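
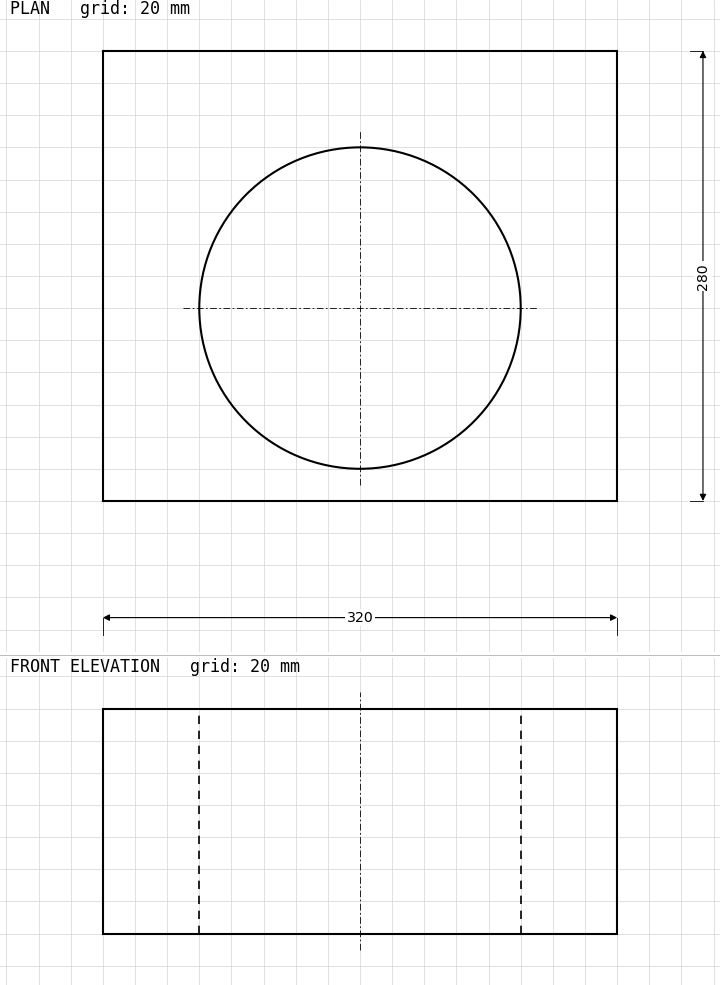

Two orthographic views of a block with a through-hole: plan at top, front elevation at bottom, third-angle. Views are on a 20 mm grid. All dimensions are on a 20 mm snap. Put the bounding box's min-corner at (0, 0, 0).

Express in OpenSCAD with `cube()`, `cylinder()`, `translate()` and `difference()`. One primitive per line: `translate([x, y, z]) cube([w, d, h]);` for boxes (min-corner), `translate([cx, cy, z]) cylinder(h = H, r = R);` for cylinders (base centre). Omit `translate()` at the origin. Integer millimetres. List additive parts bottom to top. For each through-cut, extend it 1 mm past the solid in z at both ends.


difference() {
  cube([320, 280, 140]);
  translate([160, 120, -1]) cylinder(h = 142, r = 100);
}


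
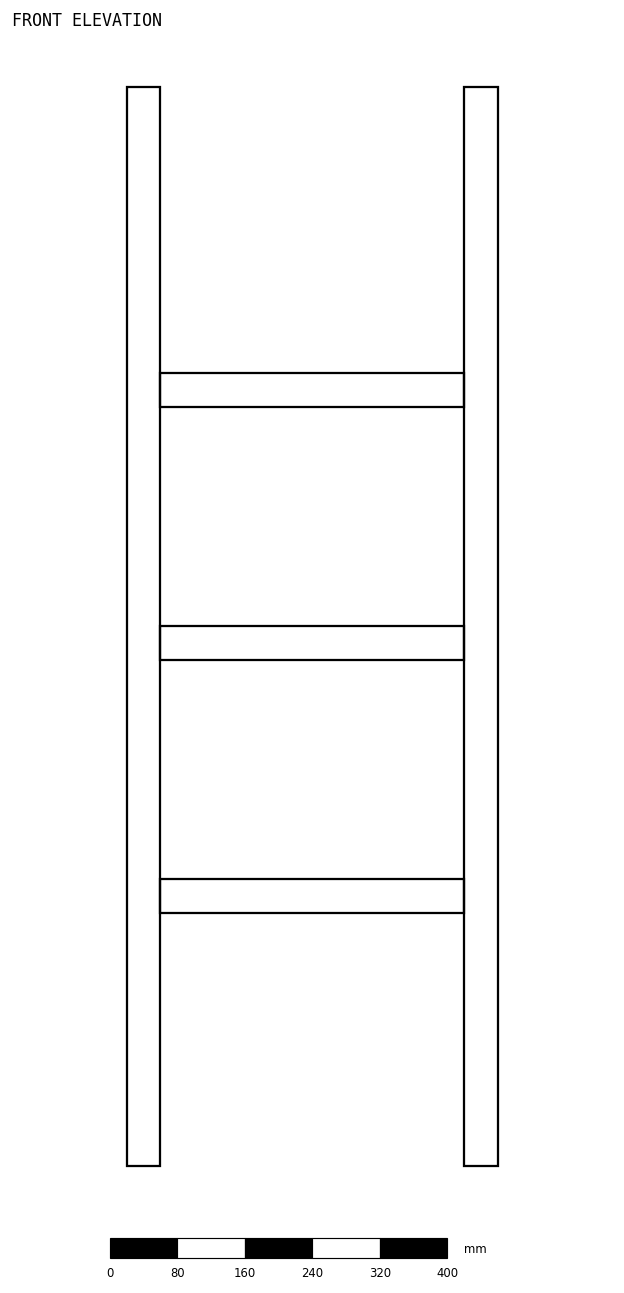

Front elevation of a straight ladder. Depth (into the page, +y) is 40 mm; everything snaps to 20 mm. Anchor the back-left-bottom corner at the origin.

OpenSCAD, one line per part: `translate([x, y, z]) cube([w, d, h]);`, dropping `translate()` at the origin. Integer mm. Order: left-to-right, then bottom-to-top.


cube([40, 40, 1280]);
translate([40, 0, 300]) cube([360, 40, 40]);
translate([40, 0, 600]) cube([360, 40, 40]);
translate([40, 0, 900]) cube([360, 40, 40]);
translate([400, 0, 0]) cube([40, 40, 1280]);


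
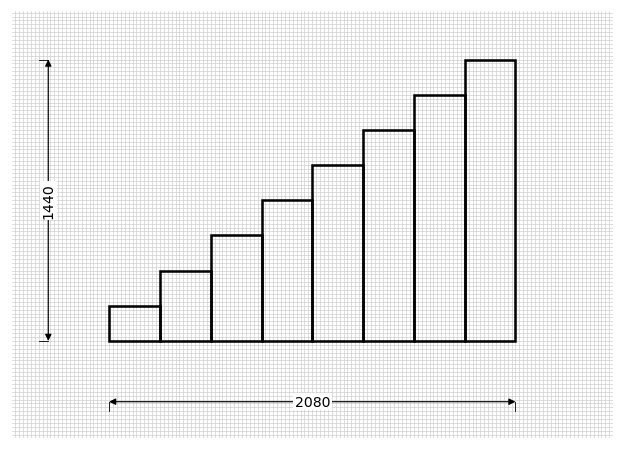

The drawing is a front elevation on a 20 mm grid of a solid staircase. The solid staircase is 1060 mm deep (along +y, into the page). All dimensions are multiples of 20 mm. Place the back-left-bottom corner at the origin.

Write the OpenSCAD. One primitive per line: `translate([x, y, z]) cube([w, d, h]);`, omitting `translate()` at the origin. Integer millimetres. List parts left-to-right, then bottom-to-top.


cube([260, 1060, 180]);
translate([260, 0, 0]) cube([260, 1060, 360]);
translate([520, 0, 0]) cube([260, 1060, 540]);
translate([780, 0, 0]) cube([260, 1060, 720]);
translate([1040, 0, 0]) cube([260, 1060, 900]);
translate([1300, 0, 0]) cube([260, 1060, 1080]);
translate([1560, 0, 0]) cube([260, 1060, 1260]);
translate([1820, 0, 0]) cube([260, 1060, 1440]);


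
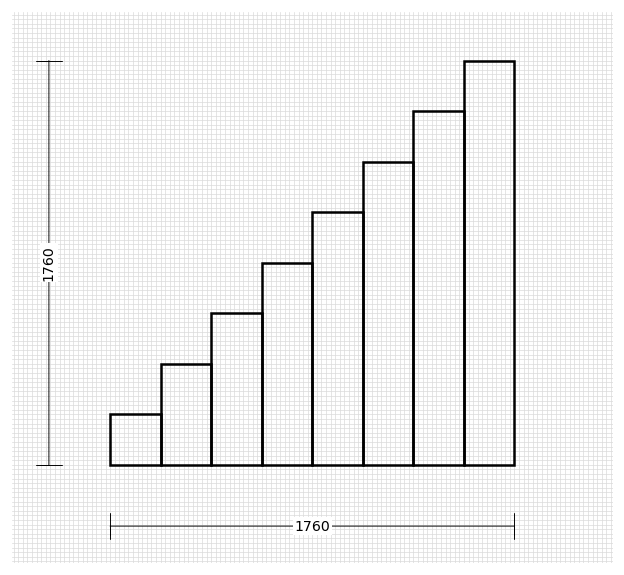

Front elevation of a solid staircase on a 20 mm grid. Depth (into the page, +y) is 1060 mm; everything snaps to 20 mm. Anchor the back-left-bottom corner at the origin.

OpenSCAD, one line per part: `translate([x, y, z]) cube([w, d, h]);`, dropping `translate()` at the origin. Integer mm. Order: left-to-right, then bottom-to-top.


cube([220, 1060, 220]);
translate([220, 0, 0]) cube([220, 1060, 440]);
translate([440, 0, 0]) cube([220, 1060, 660]);
translate([660, 0, 0]) cube([220, 1060, 880]);
translate([880, 0, 0]) cube([220, 1060, 1100]);
translate([1100, 0, 0]) cube([220, 1060, 1320]);
translate([1320, 0, 0]) cube([220, 1060, 1540]);
translate([1540, 0, 0]) cube([220, 1060, 1760]);


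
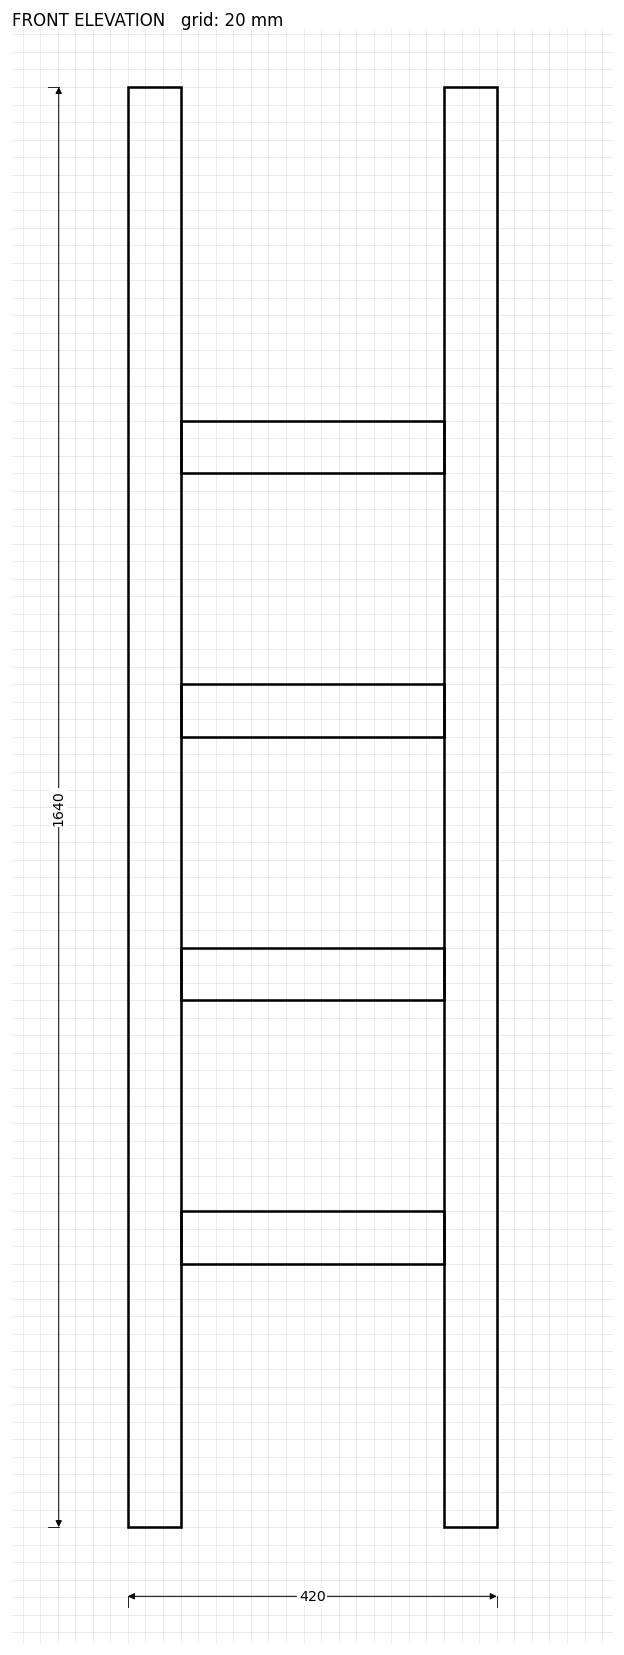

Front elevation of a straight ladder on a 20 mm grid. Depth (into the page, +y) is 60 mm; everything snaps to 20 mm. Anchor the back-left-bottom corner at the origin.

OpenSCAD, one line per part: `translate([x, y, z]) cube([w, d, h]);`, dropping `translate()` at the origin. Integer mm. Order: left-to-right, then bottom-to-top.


cube([60, 60, 1640]);
translate([60, 0, 300]) cube([300, 60, 60]);
translate([60, 0, 600]) cube([300, 60, 60]);
translate([60, 0, 900]) cube([300, 60, 60]);
translate([60, 0, 1200]) cube([300, 60, 60]);
translate([360, 0, 0]) cube([60, 60, 1640]);


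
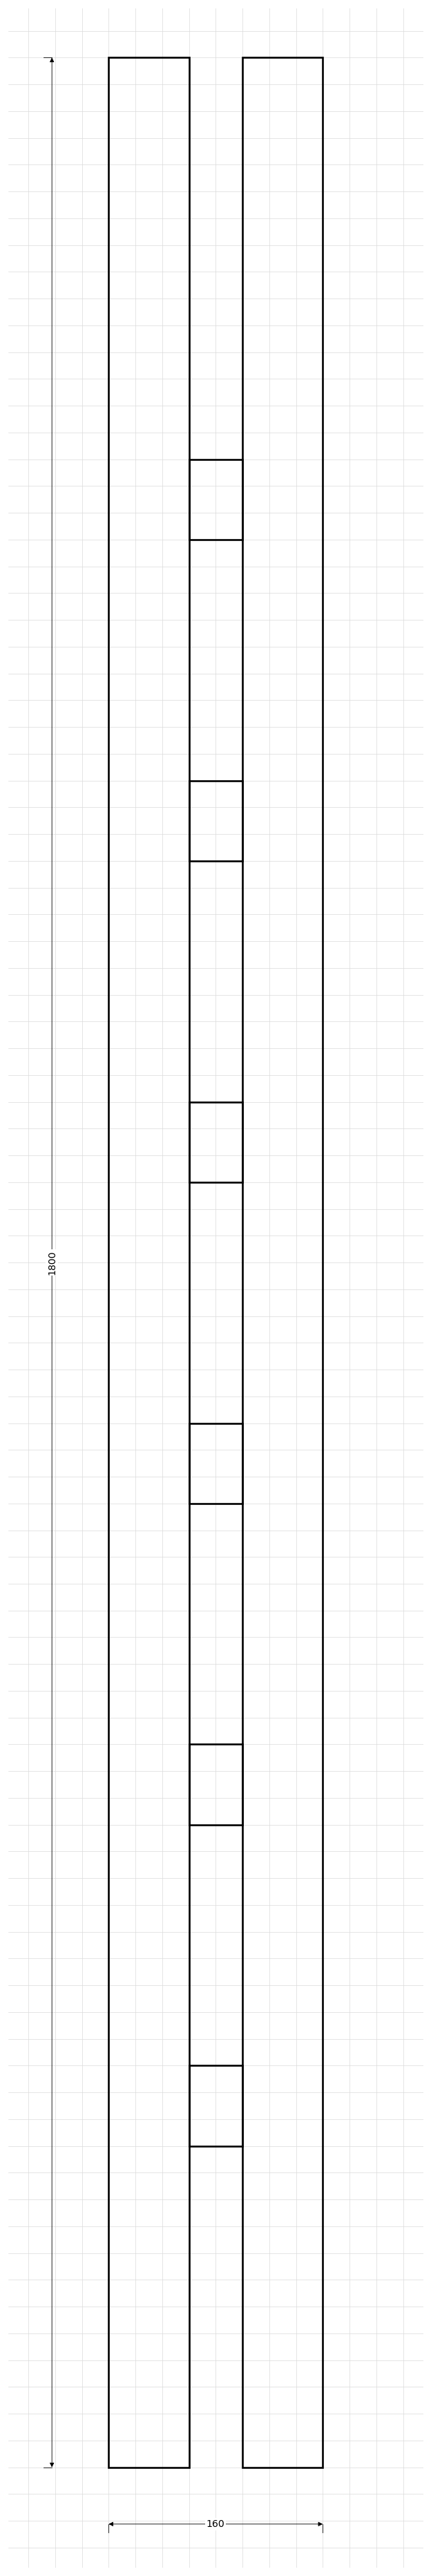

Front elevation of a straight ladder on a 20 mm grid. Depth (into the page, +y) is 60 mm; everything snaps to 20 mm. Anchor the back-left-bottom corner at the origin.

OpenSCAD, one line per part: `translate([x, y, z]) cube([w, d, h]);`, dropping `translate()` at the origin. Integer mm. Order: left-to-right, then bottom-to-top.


cube([60, 60, 1800]);
translate([60, 0, 240]) cube([40, 60, 60]);
translate([60, 0, 480]) cube([40, 60, 60]);
translate([60, 0, 720]) cube([40, 60, 60]);
translate([60, 0, 960]) cube([40, 60, 60]);
translate([60, 0, 1200]) cube([40, 60, 60]);
translate([60, 0, 1440]) cube([40, 60, 60]);
translate([100, 0, 0]) cube([60, 60, 1800]);


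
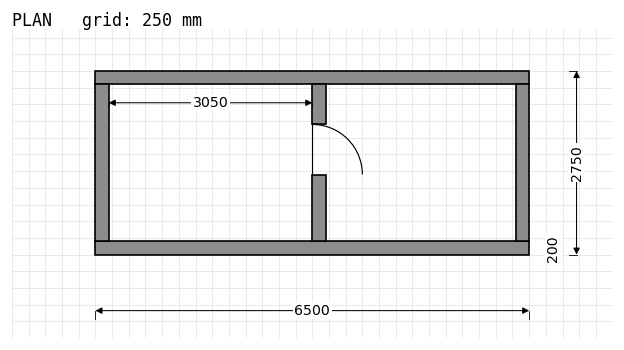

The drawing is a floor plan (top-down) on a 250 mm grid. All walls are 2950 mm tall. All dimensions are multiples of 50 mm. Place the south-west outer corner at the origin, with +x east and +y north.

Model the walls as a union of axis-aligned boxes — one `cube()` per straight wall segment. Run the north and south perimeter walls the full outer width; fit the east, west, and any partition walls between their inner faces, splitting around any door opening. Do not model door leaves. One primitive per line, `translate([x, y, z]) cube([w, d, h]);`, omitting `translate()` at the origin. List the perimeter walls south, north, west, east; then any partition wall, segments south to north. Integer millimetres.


cube([6500, 200, 2950]);
translate([0, 2550, 0]) cube([6500, 200, 2950]);
translate([0, 200, 0]) cube([200, 2350, 2950]);
translate([6300, 200, 0]) cube([200, 2350, 2950]);
translate([3250, 200, 0]) cube([200, 1000, 2950]);
translate([3250, 1950, 0]) cube([200, 600, 2950]);


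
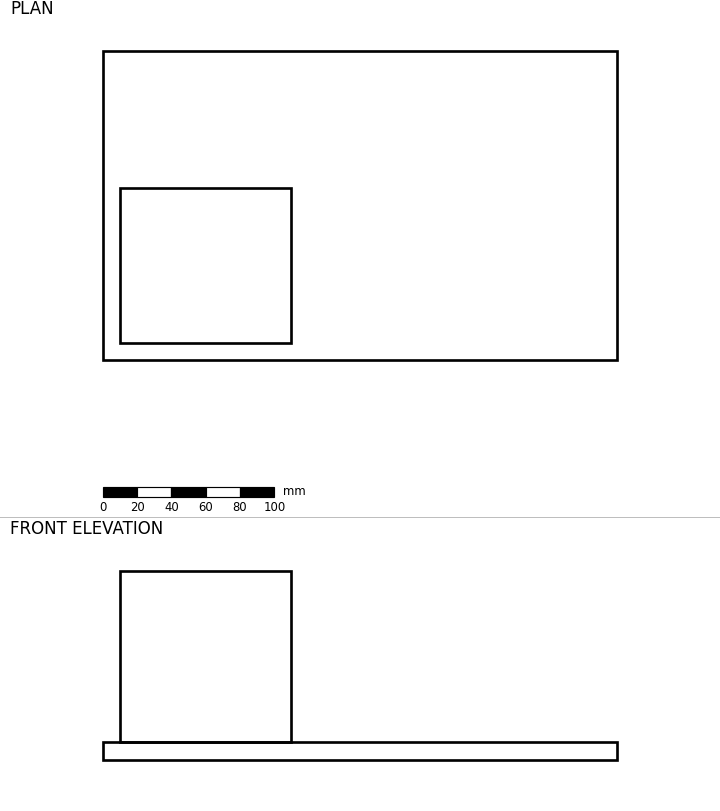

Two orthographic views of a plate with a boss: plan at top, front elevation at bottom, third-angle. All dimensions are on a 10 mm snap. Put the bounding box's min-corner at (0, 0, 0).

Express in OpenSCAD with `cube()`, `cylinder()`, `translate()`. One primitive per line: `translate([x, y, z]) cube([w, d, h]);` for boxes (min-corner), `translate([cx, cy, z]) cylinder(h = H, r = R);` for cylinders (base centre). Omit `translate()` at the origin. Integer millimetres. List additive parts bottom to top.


cube([300, 180, 10]);
translate([10, 10, 10]) cube([100, 90, 100]);


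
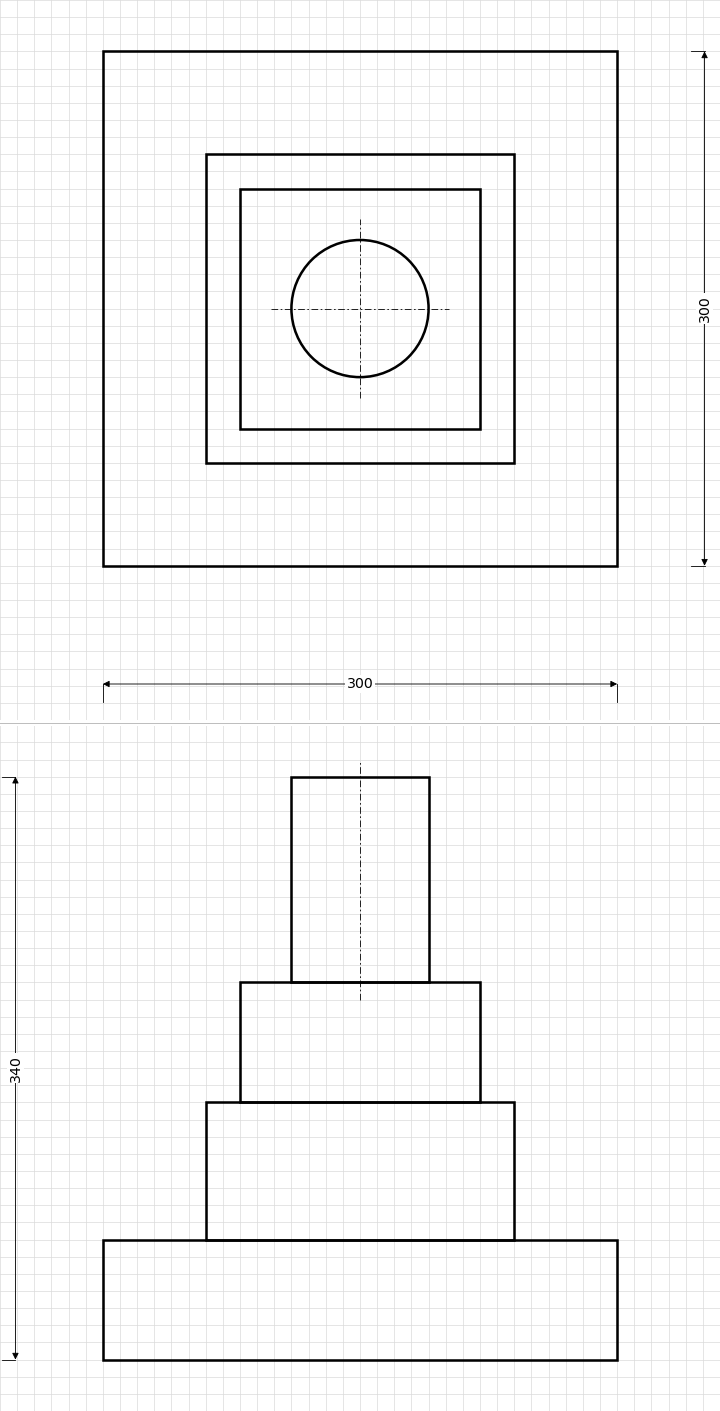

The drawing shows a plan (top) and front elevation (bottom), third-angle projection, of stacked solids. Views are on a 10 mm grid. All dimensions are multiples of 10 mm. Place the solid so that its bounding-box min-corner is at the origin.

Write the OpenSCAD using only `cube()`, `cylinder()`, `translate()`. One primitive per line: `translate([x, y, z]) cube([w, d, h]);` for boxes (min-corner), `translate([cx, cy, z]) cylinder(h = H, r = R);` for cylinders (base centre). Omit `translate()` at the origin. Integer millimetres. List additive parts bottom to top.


cube([300, 300, 70]);
translate([60, 60, 70]) cube([180, 180, 80]);
translate([80, 80, 150]) cube([140, 140, 70]);
translate([150, 150, 220]) cylinder(h = 120, r = 40);


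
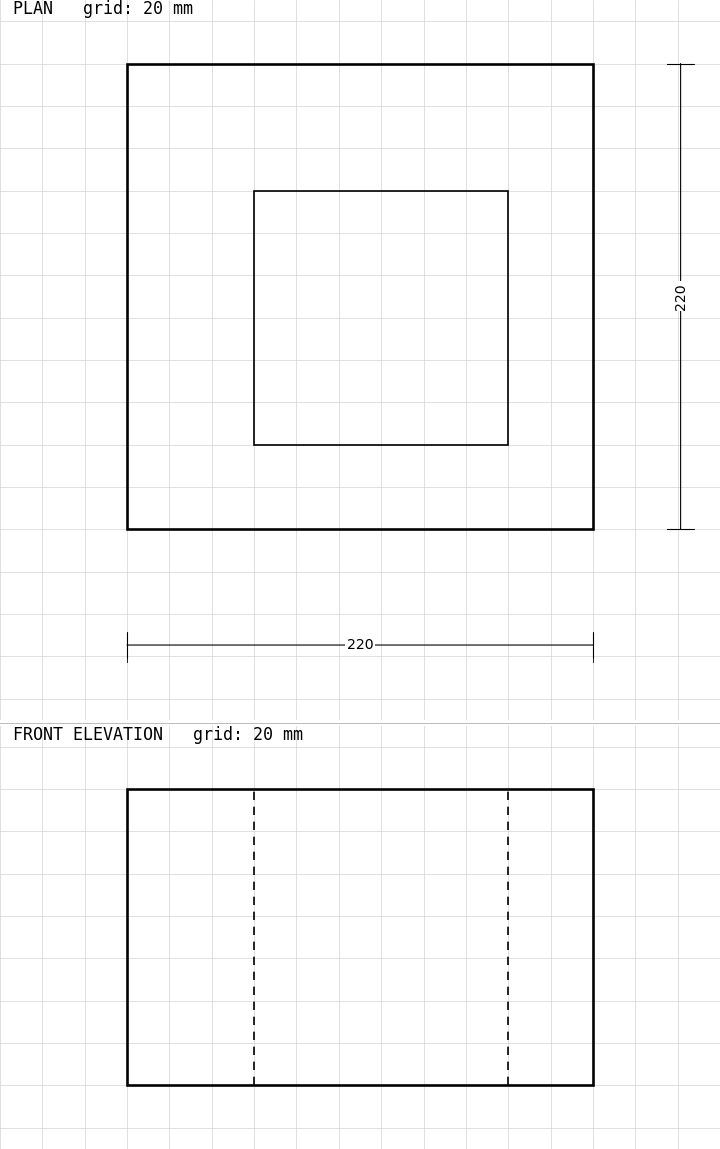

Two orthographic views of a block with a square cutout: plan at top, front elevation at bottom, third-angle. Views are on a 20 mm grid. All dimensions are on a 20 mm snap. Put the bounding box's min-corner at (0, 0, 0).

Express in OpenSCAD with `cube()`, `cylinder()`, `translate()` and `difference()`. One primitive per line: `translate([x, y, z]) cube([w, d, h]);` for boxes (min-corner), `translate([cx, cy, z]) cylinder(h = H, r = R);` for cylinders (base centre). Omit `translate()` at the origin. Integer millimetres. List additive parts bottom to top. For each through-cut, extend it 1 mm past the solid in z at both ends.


difference() {
  cube([220, 220, 140]);
  translate([60, 40, -1]) cube([120, 120, 142]);
}


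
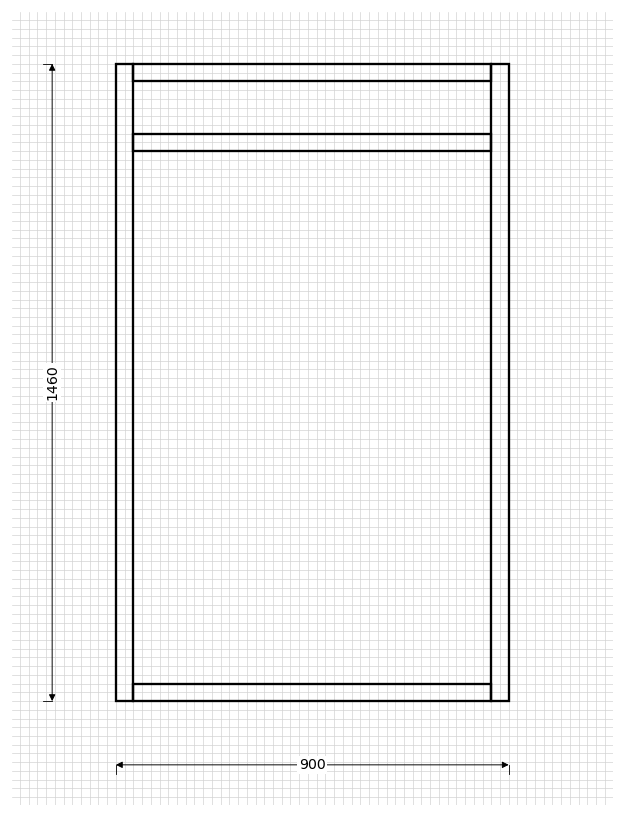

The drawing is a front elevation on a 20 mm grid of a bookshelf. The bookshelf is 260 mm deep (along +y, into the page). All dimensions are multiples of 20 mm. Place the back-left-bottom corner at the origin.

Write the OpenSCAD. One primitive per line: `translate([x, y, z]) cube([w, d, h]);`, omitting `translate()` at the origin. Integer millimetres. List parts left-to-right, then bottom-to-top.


cube([40, 260, 1460]);
translate([40, 0, 0]) cube([820, 260, 40]);
translate([40, 0, 1260]) cube([820, 260, 40]);
translate([40, 0, 1420]) cube([820, 260, 40]);
translate([860, 0, 0]) cube([40, 260, 1460]);


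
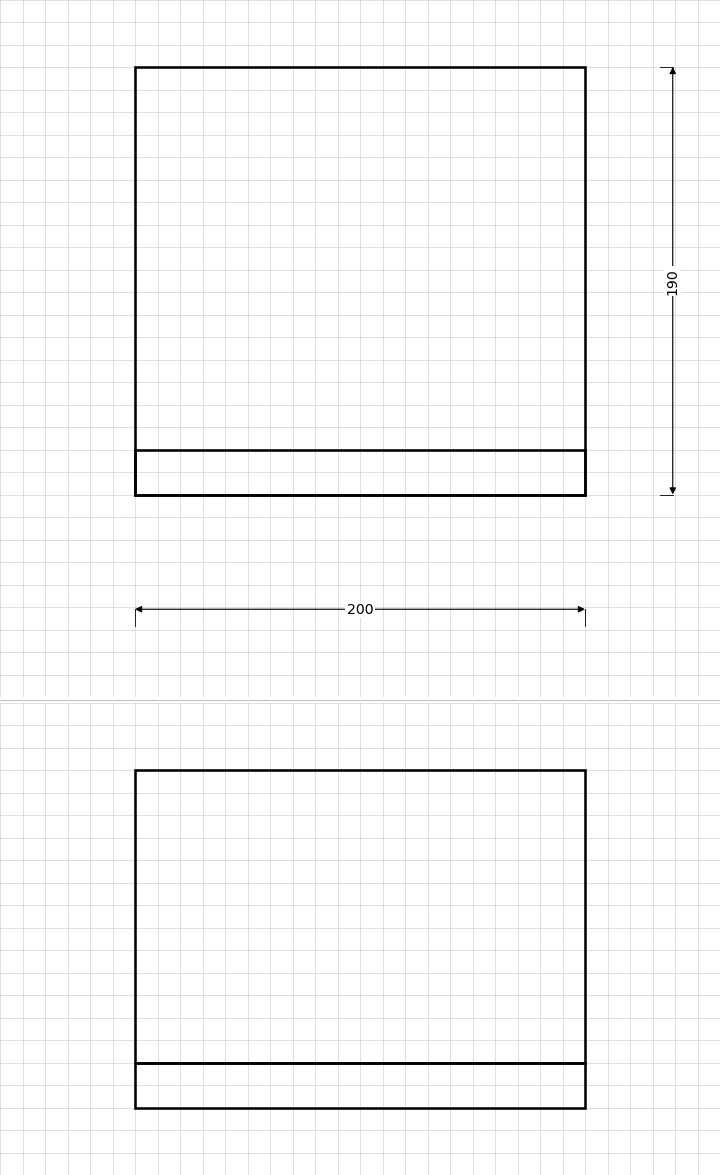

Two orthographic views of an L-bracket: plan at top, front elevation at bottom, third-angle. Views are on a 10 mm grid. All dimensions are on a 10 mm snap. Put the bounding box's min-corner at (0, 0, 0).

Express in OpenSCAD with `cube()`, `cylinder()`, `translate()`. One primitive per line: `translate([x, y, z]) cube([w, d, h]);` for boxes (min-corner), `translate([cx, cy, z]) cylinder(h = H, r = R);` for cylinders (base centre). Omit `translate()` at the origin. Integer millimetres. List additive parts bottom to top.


cube([200, 190, 20]);
translate([0, 0, 20]) cube([200, 20, 130]);


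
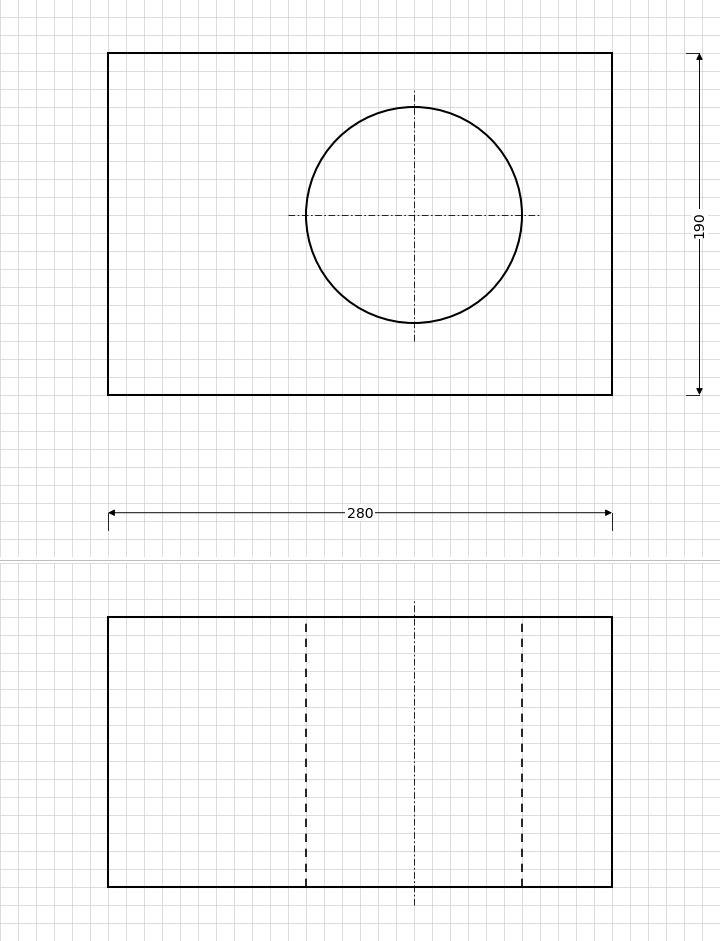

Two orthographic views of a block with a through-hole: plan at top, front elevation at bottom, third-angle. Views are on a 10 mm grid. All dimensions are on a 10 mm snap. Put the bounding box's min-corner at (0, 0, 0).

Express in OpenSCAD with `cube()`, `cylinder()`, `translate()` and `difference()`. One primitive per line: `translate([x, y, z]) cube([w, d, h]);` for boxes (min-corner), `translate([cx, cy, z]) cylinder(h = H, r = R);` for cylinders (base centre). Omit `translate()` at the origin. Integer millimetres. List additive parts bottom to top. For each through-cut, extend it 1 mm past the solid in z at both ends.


difference() {
  cube([280, 190, 150]);
  translate([170, 100, -1]) cylinder(h = 152, r = 60);
}


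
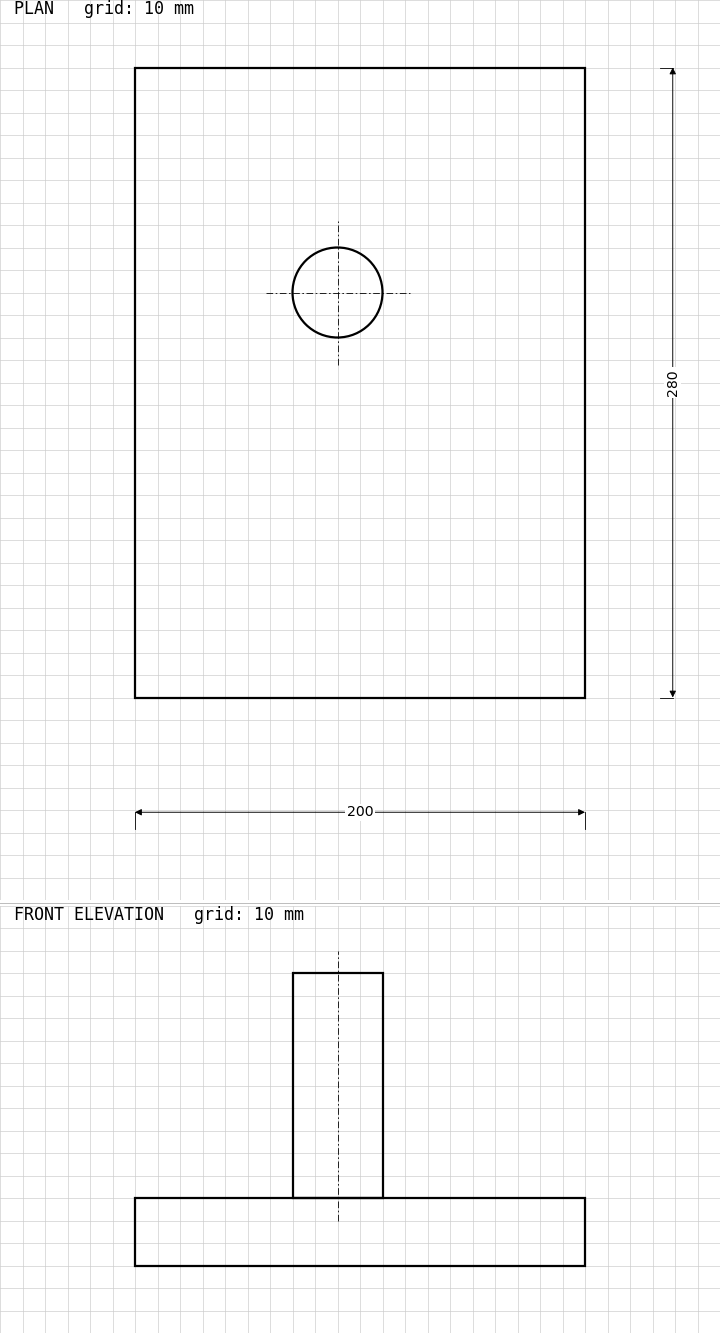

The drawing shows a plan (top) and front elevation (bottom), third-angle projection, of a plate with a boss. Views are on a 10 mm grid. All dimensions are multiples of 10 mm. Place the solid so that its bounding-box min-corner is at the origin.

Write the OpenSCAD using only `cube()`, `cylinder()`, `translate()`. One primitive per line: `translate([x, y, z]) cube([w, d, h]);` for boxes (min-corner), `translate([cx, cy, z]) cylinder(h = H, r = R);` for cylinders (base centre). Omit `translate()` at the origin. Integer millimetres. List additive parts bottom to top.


cube([200, 280, 30]);
translate([90, 180, 30]) cylinder(h = 100, r = 20);


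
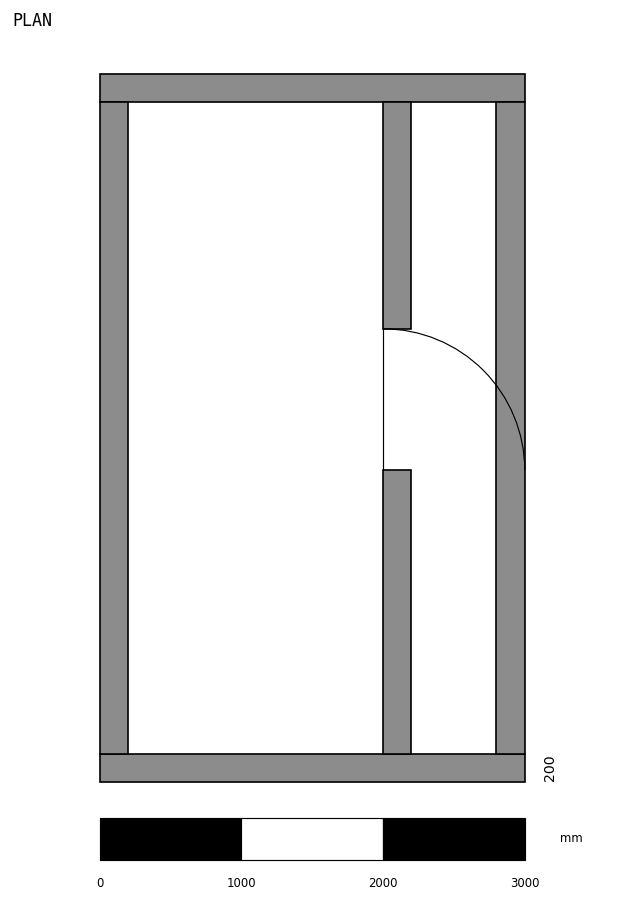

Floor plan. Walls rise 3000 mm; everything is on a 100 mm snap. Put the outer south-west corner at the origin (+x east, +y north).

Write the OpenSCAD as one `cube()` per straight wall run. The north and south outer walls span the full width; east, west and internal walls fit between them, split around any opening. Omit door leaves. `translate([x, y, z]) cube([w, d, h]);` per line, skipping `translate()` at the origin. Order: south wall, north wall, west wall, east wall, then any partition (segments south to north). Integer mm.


cube([3000, 200, 3000]);
translate([0, 4800, 0]) cube([3000, 200, 3000]);
translate([0, 200, 0]) cube([200, 4600, 3000]);
translate([2800, 200, 0]) cube([200, 4600, 3000]);
translate([2000, 200, 0]) cube([200, 2000, 3000]);
translate([2000, 3200, 0]) cube([200, 1600, 3000]);


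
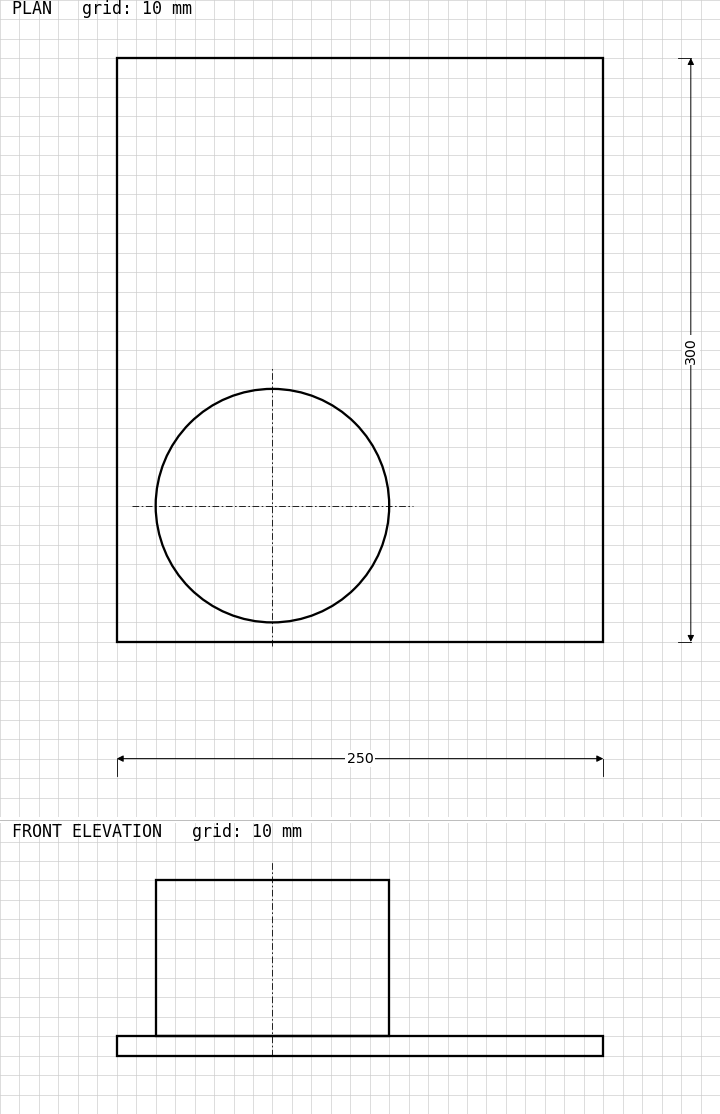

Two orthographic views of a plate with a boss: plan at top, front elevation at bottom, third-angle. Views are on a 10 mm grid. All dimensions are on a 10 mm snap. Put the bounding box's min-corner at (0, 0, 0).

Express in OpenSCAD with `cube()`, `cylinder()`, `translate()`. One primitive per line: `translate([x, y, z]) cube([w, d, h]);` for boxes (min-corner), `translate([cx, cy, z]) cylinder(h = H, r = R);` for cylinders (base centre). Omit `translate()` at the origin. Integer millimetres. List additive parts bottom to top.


cube([250, 300, 10]);
translate([80, 70, 10]) cylinder(h = 80, r = 60);


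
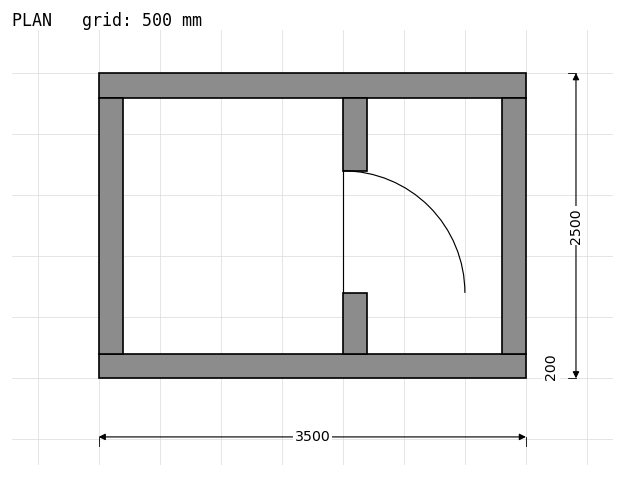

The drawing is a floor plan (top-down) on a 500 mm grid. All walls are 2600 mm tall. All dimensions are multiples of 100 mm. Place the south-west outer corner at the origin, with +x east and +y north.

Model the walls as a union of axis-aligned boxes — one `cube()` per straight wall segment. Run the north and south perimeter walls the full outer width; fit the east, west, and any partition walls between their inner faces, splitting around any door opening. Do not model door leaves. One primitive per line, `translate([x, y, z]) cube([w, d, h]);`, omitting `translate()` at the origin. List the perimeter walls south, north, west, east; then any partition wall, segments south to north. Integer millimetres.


cube([3500, 200, 2600]);
translate([0, 2300, 0]) cube([3500, 200, 2600]);
translate([0, 200, 0]) cube([200, 2100, 2600]);
translate([3300, 200, 0]) cube([200, 2100, 2600]);
translate([2000, 200, 0]) cube([200, 500, 2600]);
translate([2000, 1700, 0]) cube([200, 600, 2600]);


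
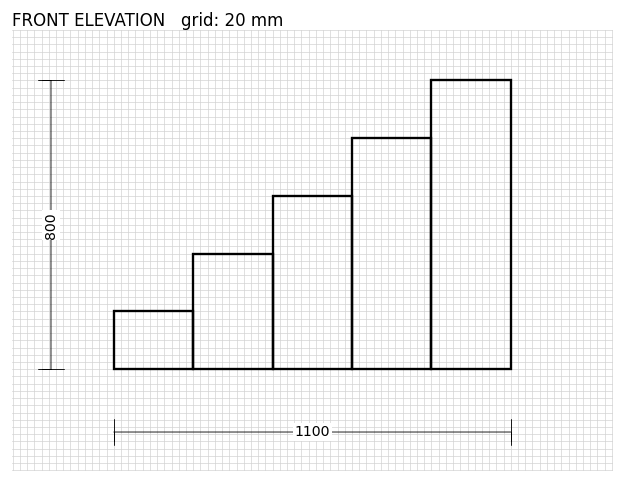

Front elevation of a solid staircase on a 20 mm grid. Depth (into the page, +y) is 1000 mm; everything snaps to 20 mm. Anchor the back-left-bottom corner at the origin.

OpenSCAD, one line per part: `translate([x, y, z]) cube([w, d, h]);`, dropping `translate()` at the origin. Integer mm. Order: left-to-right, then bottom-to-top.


cube([220, 1000, 160]);
translate([220, 0, 0]) cube([220, 1000, 320]);
translate([440, 0, 0]) cube([220, 1000, 480]);
translate([660, 0, 0]) cube([220, 1000, 640]);
translate([880, 0, 0]) cube([220, 1000, 800]);


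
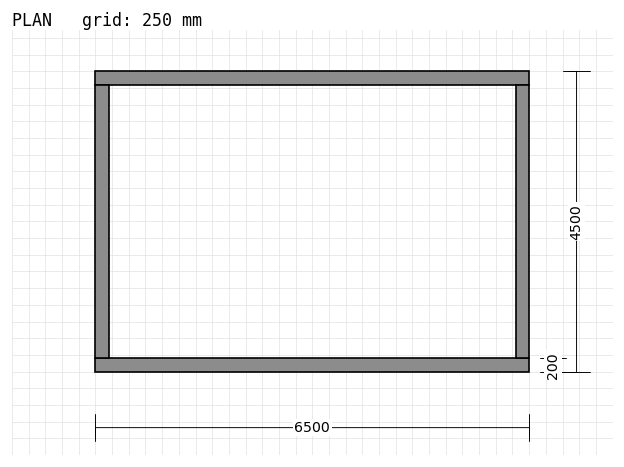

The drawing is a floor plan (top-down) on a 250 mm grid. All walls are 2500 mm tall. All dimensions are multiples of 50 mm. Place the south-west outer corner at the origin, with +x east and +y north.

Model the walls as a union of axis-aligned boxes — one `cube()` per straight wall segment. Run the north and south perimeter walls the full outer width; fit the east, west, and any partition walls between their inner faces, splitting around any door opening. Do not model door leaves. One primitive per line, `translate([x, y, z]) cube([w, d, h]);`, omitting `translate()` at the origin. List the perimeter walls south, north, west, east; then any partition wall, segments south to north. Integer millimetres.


cube([6500, 200, 2500]);
translate([0, 4300, 0]) cube([6500, 200, 2500]);
translate([0, 200, 0]) cube([200, 4100, 2500]);
translate([6300, 200, 0]) cube([200, 4100, 2500]);


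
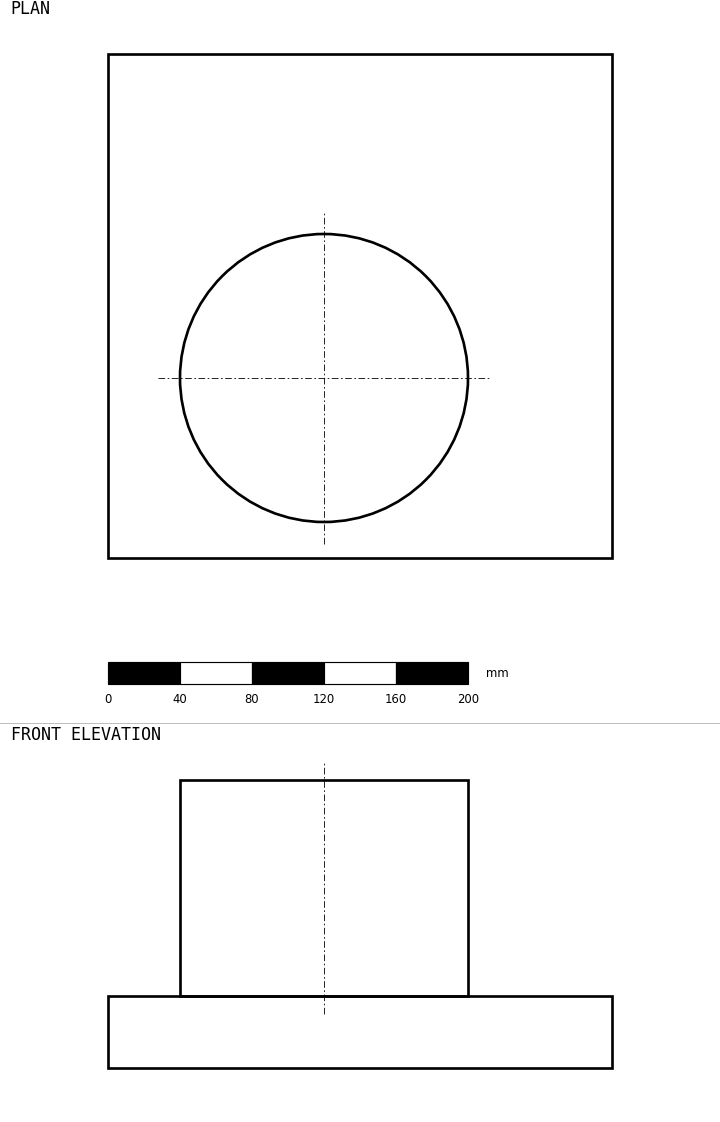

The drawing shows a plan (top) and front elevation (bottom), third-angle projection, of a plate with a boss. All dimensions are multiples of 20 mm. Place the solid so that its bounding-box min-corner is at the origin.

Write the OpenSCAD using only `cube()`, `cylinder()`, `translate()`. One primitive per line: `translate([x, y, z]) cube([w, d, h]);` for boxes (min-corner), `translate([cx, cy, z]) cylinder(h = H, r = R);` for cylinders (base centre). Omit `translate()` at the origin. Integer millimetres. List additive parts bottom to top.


cube([280, 280, 40]);
translate([120, 100, 40]) cylinder(h = 120, r = 80);


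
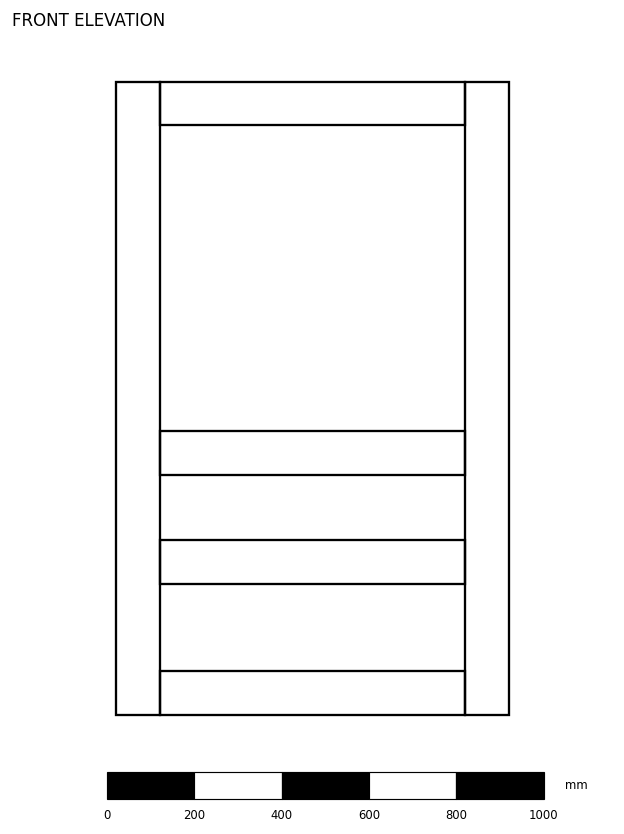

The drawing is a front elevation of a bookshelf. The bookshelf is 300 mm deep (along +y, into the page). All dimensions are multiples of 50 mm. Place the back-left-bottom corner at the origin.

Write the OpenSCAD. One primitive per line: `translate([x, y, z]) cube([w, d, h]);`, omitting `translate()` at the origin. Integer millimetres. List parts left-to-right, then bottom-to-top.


cube([100, 300, 1450]);
translate([100, 0, 0]) cube([700, 300, 100]);
translate([100, 0, 300]) cube([700, 300, 100]);
translate([100, 0, 550]) cube([700, 300, 100]);
translate([100, 0, 1350]) cube([700, 300, 100]);
translate([800, 0, 0]) cube([100, 300, 1450]);


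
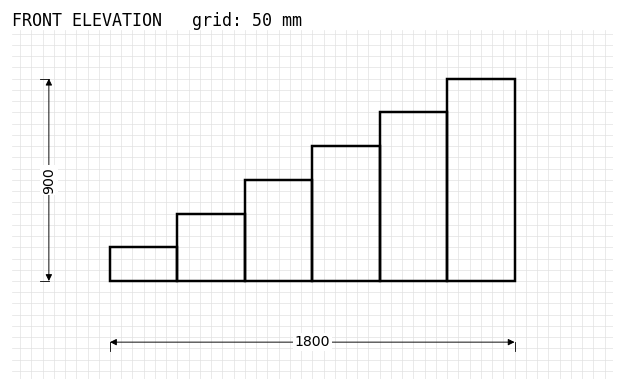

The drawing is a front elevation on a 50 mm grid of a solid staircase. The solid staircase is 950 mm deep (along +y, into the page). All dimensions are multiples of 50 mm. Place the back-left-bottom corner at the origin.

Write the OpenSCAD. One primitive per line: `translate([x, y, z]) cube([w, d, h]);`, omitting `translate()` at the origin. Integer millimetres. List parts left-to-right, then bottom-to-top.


cube([300, 950, 150]);
translate([300, 0, 0]) cube([300, 950, 300]);
translate([600, 0, 0]) cube([300, 950, 450]);
translate([900, 0, 0]) cube([300, 950, 600]);
translate([1200, 0, 0]) cube([300, 950, 750]);
translate([1500, 0, 0]) cube([300, 950, 900]);


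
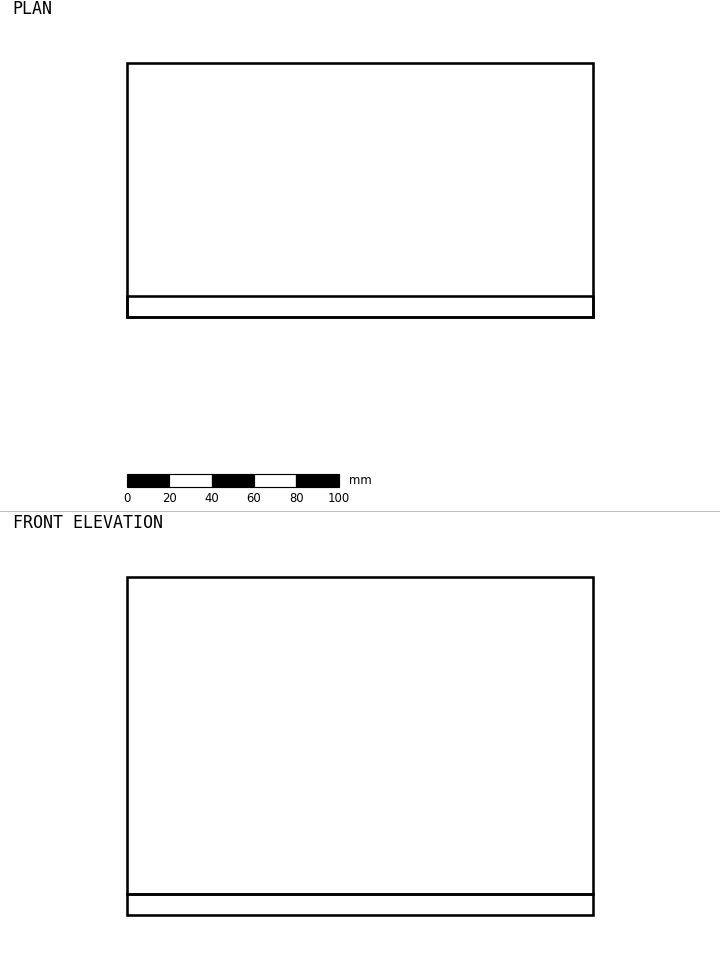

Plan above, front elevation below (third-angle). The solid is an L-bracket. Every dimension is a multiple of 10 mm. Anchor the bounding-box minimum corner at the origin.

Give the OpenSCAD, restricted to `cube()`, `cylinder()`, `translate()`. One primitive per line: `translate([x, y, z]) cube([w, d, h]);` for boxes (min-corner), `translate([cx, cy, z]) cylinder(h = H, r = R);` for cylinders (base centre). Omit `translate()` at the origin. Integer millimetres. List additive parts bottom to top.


cube([220, 120, 10]);
translate([0, 0, 10]) cube([220, 10, 150]);


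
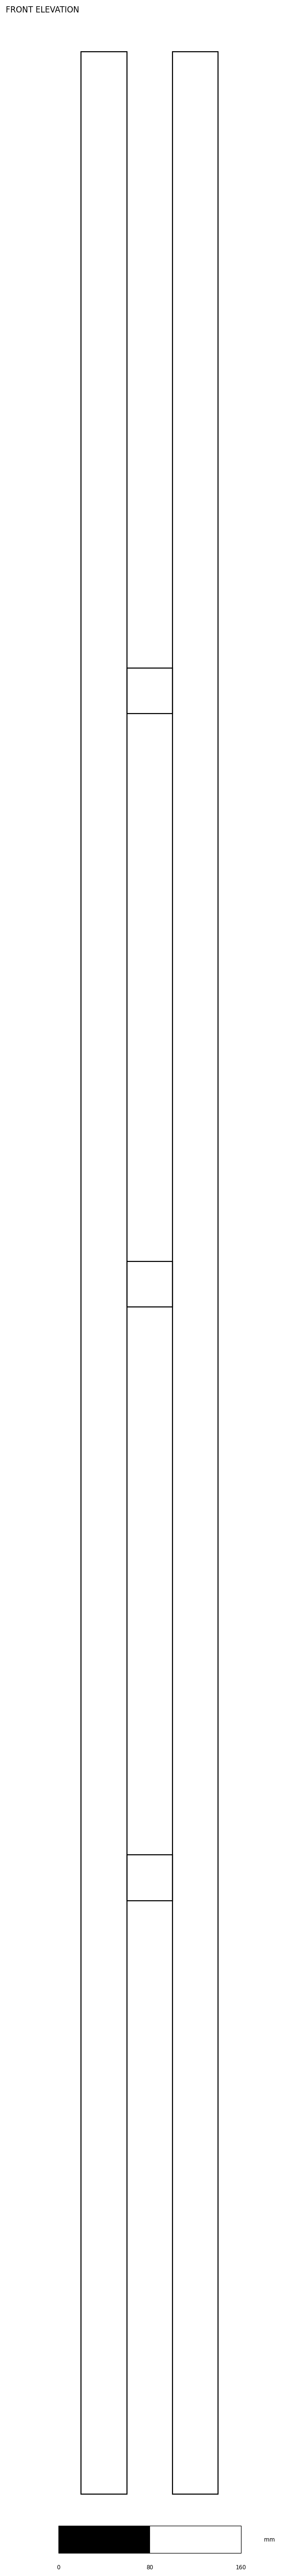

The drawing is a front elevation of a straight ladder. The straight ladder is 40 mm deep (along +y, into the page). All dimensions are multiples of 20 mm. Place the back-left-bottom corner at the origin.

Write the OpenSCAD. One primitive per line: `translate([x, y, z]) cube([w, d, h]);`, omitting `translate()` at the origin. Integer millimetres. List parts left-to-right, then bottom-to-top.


cube([40, 40, 2140]);
translate([40, 0, 520]) cube([40, 40, 40]);
translate([40, 0, 1040]) cube([40, 40, 40]);
translate([40, 0, 1560]) cube([40, 40, 40]);
translate([80, 0, 0]) cube([40, 40, 2140]);


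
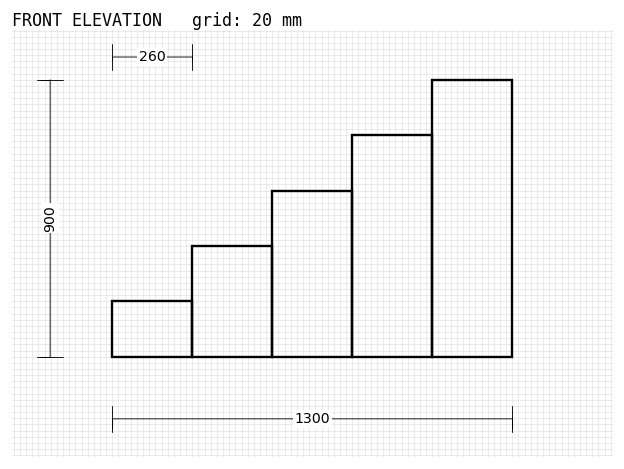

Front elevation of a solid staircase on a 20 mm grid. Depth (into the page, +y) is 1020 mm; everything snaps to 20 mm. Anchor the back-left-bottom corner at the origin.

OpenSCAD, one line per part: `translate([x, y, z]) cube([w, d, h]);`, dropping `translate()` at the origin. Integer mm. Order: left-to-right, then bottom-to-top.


cube([260, 1020, 180]);
translate([260, 0, 0]) cube([260, 1020, 360]);
translate([520, 0, 0]) cube([260, 1020, 540]);
translate([780, 0, 0]) cube([260, 1020, 720]);
translate([1040, 0, 0]) cube([260, 1020, 900]);


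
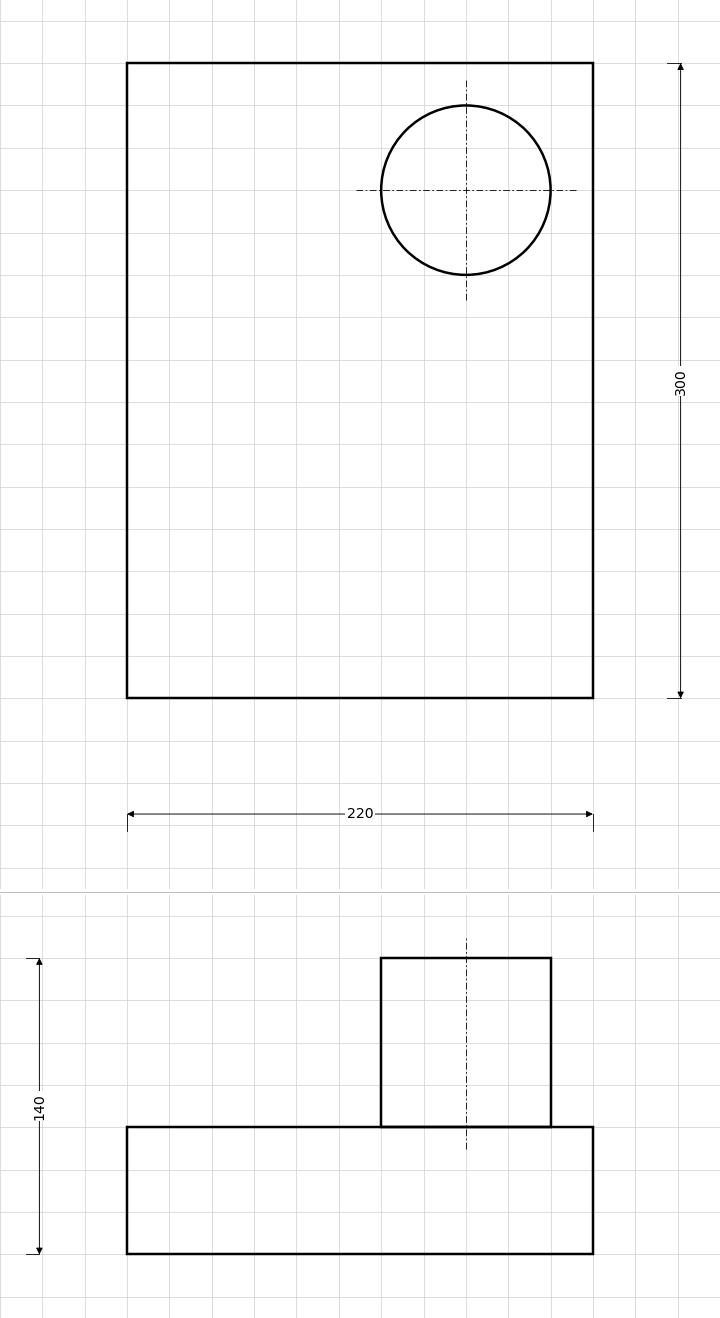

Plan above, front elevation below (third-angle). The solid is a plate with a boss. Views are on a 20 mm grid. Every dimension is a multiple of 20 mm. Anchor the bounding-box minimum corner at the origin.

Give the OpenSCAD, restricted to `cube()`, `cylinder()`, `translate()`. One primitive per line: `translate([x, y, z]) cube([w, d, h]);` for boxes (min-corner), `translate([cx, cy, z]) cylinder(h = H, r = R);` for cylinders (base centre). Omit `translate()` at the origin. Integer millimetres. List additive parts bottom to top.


cube([220, 300, 60]);
translate([160, 240, 60]) cylinder(h = 80, r = 40);


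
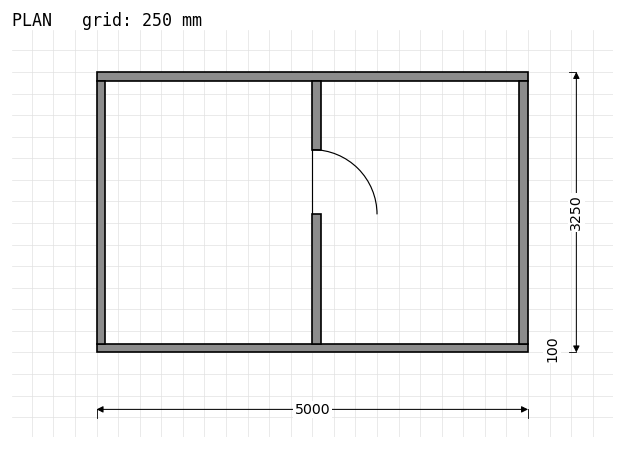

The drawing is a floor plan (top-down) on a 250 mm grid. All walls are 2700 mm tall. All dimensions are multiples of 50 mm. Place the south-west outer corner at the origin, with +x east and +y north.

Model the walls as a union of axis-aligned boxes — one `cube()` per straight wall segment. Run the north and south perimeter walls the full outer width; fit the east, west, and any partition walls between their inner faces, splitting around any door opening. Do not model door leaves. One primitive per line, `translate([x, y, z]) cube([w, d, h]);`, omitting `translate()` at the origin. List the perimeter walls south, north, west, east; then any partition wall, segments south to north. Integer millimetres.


cube([5000, 100, 2700]);
translate([0, 3150, 0]) cube([5000, 100, 2700]);
translate([0, 100, 0]) cube([100, 3050, 2700]);
translate([4900, 100, 0]) cube([100, 3050, 2700]);
translate([2500, 100, 0]) cube([100, 1500, 2700]);
translate([2500, 2350, 0]) cube([100, 800, 2700]);


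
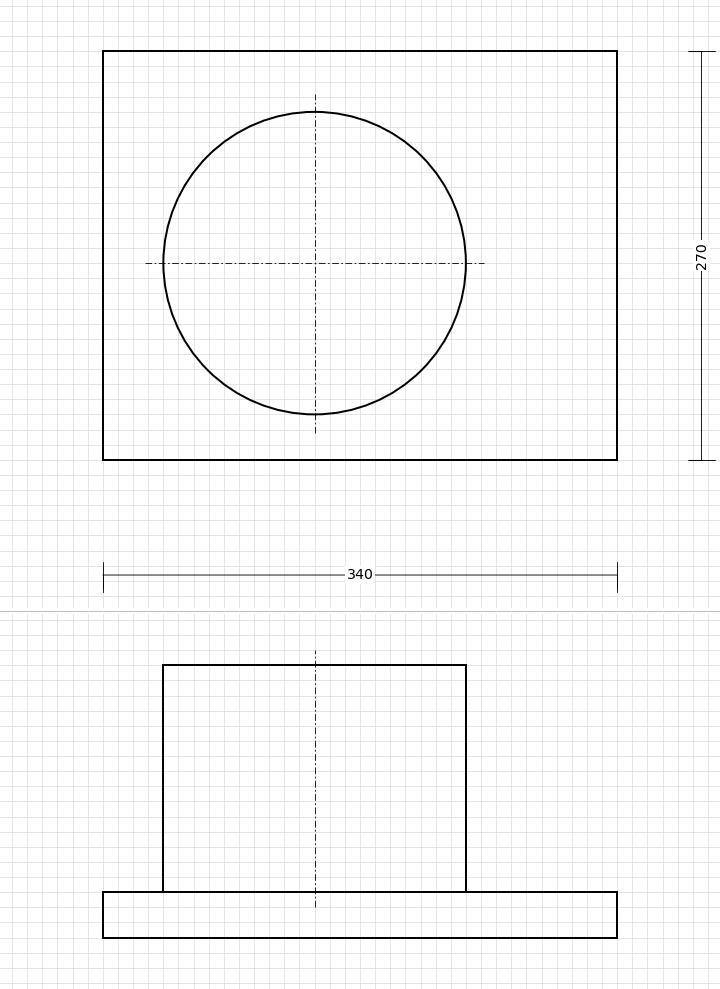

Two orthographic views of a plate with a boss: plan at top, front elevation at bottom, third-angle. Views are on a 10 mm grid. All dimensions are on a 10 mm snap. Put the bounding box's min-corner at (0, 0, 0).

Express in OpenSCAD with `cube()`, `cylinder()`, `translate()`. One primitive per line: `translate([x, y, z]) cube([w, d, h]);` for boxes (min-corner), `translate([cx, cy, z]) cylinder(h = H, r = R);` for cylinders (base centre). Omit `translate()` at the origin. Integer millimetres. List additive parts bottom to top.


cube([340, 270, 30]);
translate([140, 130, 30]) cylinder(h = 150, r = 100);


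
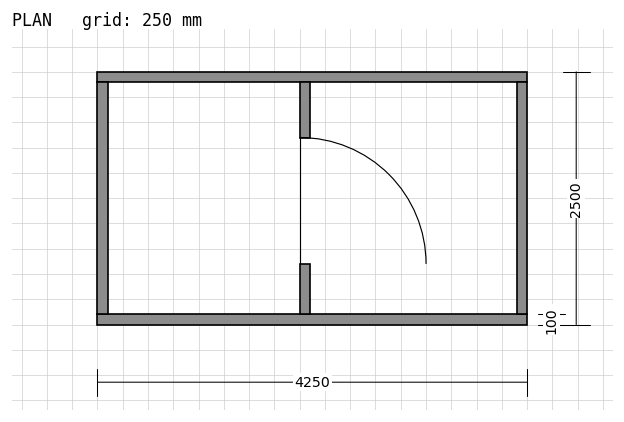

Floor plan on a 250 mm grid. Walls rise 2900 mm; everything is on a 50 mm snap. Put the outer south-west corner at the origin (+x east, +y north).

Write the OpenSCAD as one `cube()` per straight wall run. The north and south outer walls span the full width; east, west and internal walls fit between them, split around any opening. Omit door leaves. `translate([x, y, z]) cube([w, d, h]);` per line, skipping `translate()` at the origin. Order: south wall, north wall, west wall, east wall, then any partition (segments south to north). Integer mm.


cube([4250, 100, 2900]);
translate([0, 2400, 0]) cube([4250, 100, 2900]);
translate([0, 100, 0]) cube([100, 2300, 2900]);
translate([4150, 100, 0]) cube([100, 2300, 2900]);
translate([2000, 100, 0]) cube([100, 500, 2900]);
translate([2000, 1850, 0]) cube([100, 550, 2900]);


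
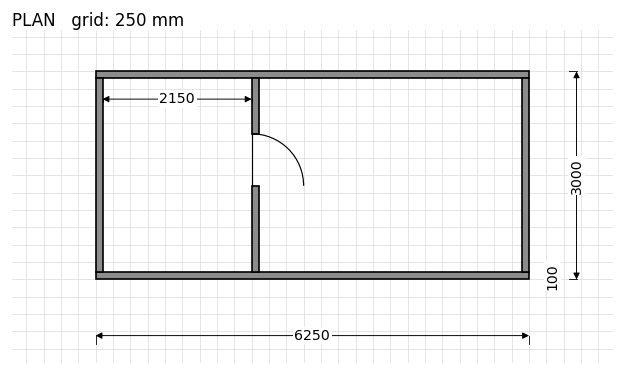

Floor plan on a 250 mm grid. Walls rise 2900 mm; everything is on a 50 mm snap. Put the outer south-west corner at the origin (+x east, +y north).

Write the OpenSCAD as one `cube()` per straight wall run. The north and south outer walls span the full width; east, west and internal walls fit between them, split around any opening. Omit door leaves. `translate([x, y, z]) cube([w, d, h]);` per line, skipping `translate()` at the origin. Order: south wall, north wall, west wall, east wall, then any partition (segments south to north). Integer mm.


cube([6250, 100, 2900]);
translate([0, 2900, 0]) cube([6250, 100, 2900]);
translate([0, 100, 0]) cube([100, 2800, 2900]);
translate([6150, 100, 0]) cube([100, 2800, 2900]);
translate([2250, 100, 0]) cube([100, 1250, 2900]);
translate([2250, 2100, 0]) cube([100, 800, 2900]);


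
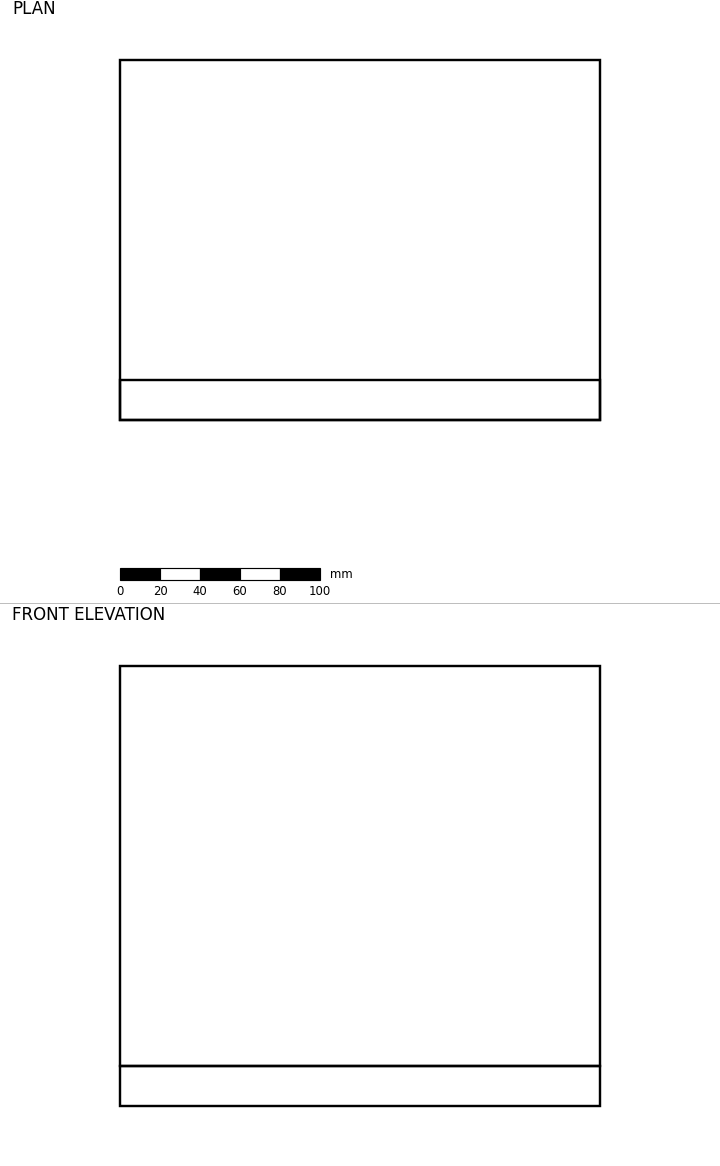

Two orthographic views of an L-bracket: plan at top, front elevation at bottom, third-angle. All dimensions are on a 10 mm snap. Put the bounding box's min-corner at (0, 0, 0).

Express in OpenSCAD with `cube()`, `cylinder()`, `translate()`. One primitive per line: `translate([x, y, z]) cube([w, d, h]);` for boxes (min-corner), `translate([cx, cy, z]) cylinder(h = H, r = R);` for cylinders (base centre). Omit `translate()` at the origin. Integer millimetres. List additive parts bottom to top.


cube([240, 180, 20]);
translate([0, 0, 20]) cube([240, 20, 200]);


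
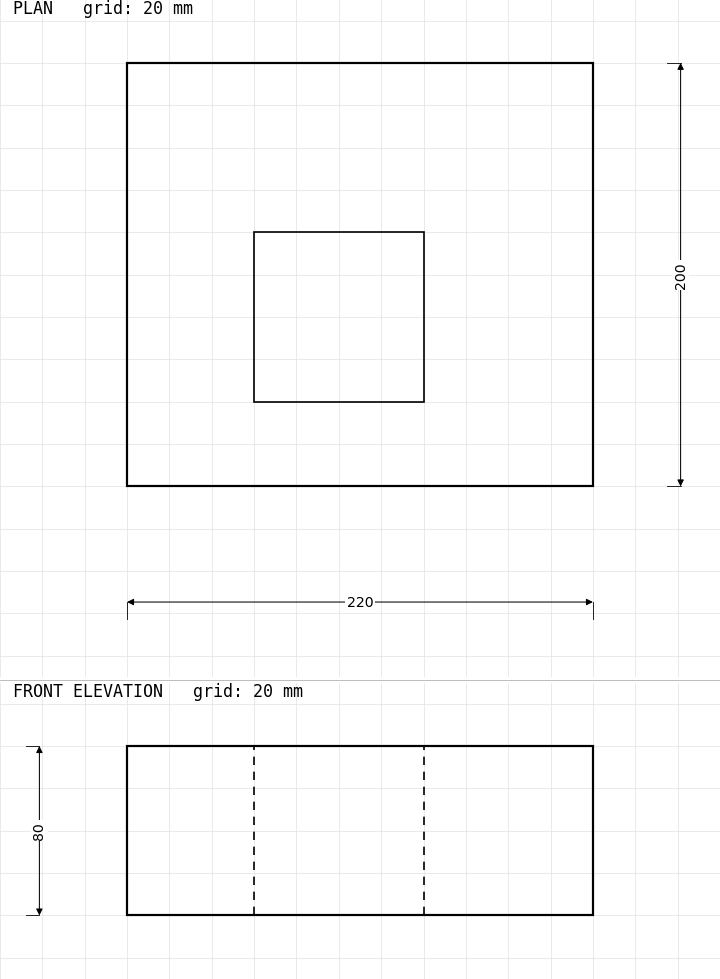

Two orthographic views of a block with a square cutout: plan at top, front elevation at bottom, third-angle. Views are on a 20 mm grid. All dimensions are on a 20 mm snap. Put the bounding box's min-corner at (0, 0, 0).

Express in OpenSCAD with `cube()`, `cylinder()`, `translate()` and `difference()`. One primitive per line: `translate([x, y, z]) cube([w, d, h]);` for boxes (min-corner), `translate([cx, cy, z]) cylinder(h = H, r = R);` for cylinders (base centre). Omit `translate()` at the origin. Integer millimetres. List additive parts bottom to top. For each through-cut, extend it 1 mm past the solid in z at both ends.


difference() {
  cube([220, 200, 80]);
  translate([60, 40, -1]) cube([80, 80, 82]);
}


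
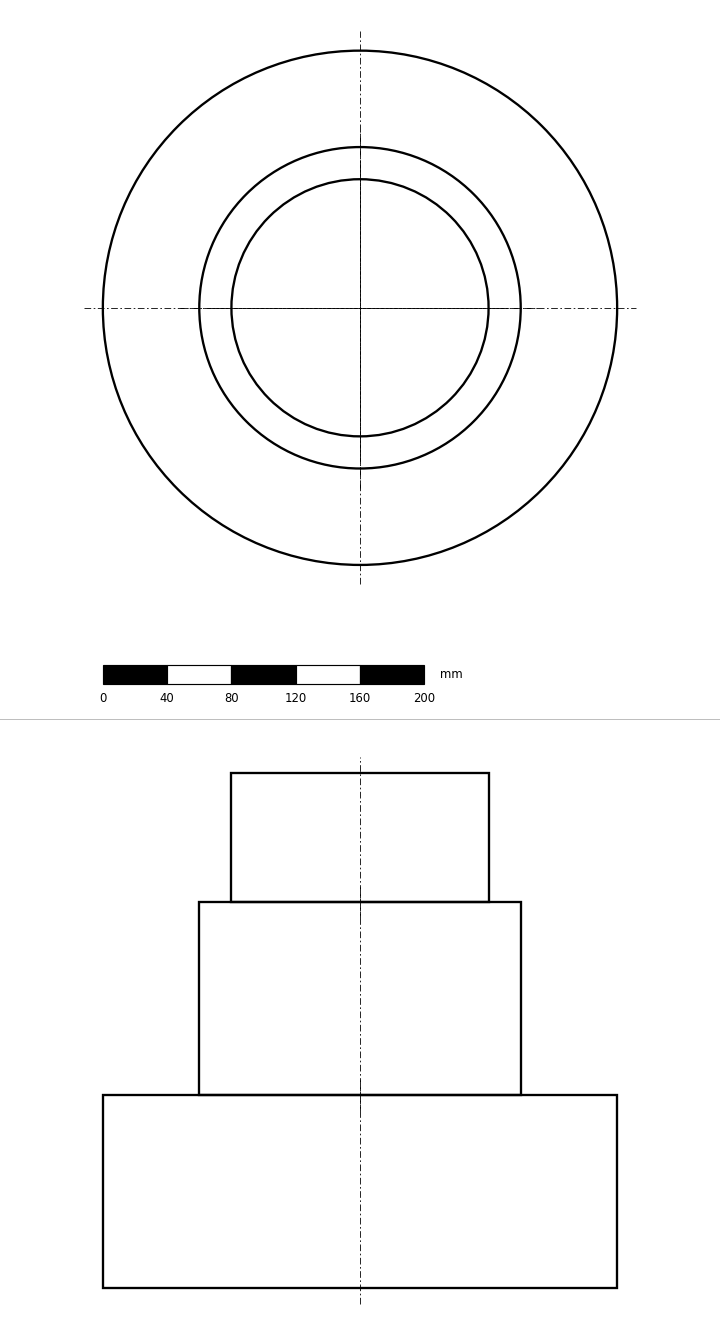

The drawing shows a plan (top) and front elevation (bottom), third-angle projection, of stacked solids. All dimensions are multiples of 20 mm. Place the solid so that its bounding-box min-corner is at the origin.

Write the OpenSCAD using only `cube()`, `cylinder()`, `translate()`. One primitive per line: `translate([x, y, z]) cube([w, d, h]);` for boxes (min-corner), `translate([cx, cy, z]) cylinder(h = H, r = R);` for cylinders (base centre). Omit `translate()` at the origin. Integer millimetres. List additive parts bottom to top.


translate([160, 160, 0]) cylinder(h = 120, r = 160);
translate([160, 160, 120]) cylinder(h = 120, r = 100);
translate([160, 160, 240]) cylinder(h = 80, r = 80);


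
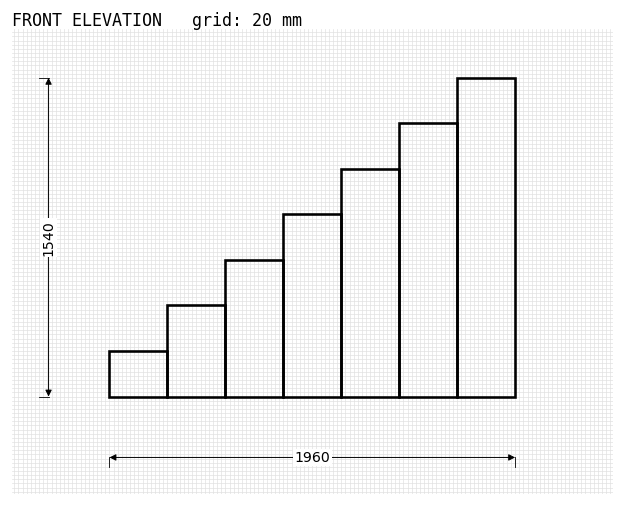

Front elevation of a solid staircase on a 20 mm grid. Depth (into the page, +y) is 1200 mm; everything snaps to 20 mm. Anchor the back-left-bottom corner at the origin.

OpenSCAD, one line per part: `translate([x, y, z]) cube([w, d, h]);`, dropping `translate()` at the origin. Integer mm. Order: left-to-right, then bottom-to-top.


cube([280, 1200, 220]);
translate([280, 0, 0]) cube([280, 1200, 440]);
translate([560, 0, 0]) cube([280, 1200, 660]);
translate([840, 0, 0]) cube([280, 1200, 880]);
translate([1120, 0, 0]) cube([280, 1200, 1100]);
translate([1400, 0, 0]) cube([280, 1200, 1320]);
translate([1680, 0, 0]) cube([280, 1200, 1540]);


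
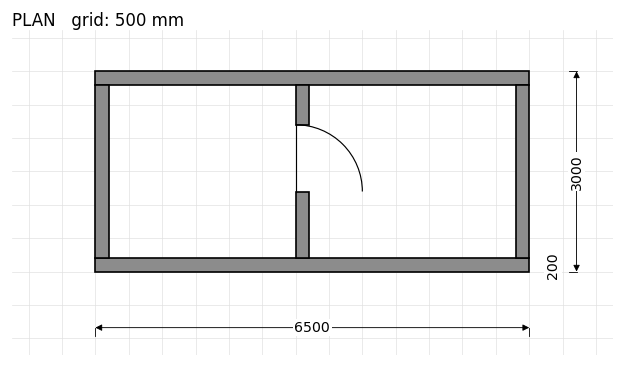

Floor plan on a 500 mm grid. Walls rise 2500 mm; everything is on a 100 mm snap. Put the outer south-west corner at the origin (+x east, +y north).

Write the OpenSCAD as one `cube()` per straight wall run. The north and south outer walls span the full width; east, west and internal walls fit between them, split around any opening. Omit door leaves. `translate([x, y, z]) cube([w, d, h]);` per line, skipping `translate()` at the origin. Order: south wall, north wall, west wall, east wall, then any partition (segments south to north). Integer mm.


cube([6500, 200, 2500]);
translate([0, 2800, 0]) cube([6500, 200, 2500]);
translate([0, 200, 0]) cube([200, 2600, 2500]);
translate([6300, 200, 0]) cube([200, 2600, 2500]);
translate([3000, 200, 0]) cube([200, 1000, 2500]);
translate([3000, 2200, 0]) cube([200, 600, 2500]);


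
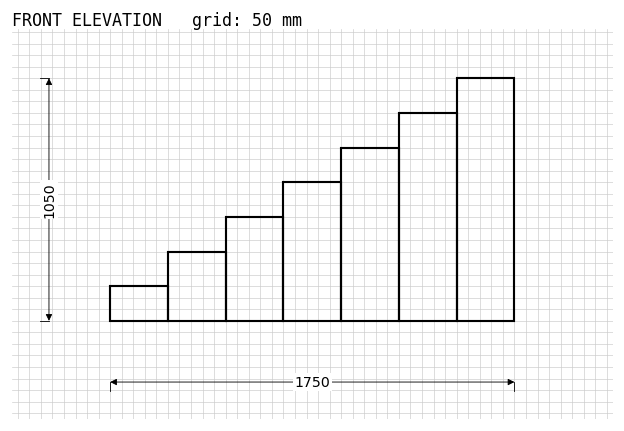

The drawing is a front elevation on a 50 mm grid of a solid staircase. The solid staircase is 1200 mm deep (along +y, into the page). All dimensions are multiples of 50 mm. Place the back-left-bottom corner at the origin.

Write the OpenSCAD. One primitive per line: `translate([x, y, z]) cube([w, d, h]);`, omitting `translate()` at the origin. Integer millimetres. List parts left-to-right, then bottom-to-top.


cube([250, 1200, 150]);
translate([250, 0, 0]) cube([250, 1200, 300]);
translate([500, 0, 0]) cube([250, 1200, 450]);
translate([750, 0, 0]) cube([250, 1200, 600]);
translate([1000, 0, 0]) cube([250, 1200, 750]);
translate([1250, 0, 0]) cube([250, 1200, 900]);
translate([1500, 0, 0]) cube([250, 1200, 1050]);


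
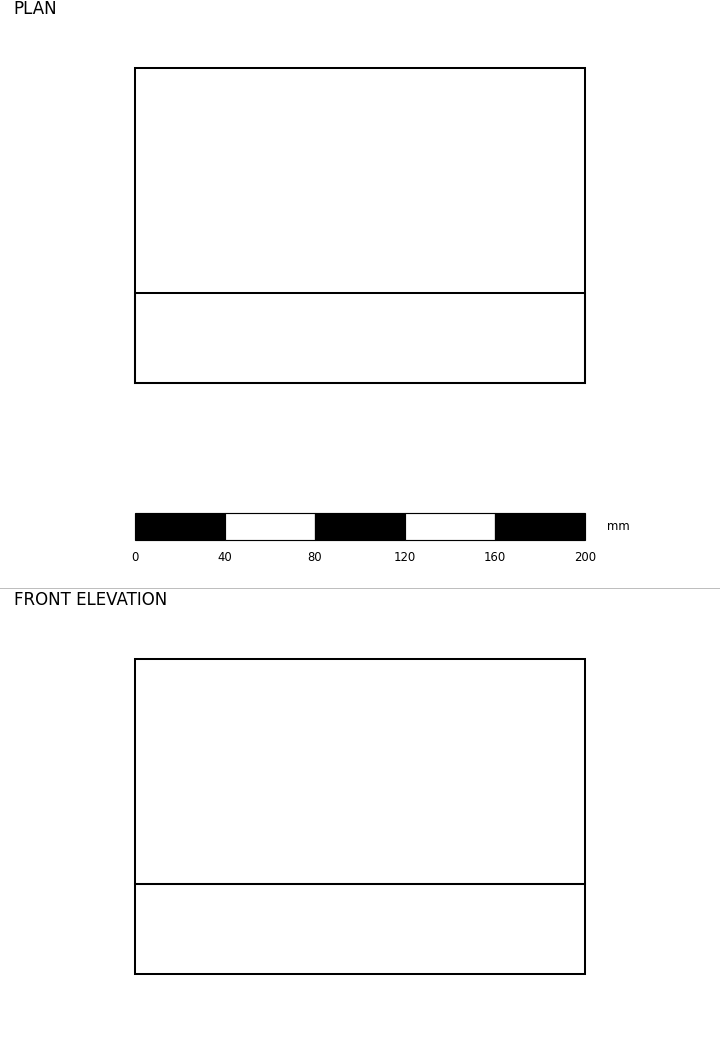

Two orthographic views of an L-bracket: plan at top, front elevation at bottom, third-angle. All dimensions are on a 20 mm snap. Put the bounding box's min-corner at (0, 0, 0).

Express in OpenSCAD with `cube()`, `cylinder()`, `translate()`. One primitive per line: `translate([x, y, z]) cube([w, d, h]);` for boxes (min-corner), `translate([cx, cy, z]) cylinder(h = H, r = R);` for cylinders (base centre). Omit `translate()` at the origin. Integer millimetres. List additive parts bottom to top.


cube([200, 140, 40]);
translate([0, 0, 40]) cube([200, 40, 100]);
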